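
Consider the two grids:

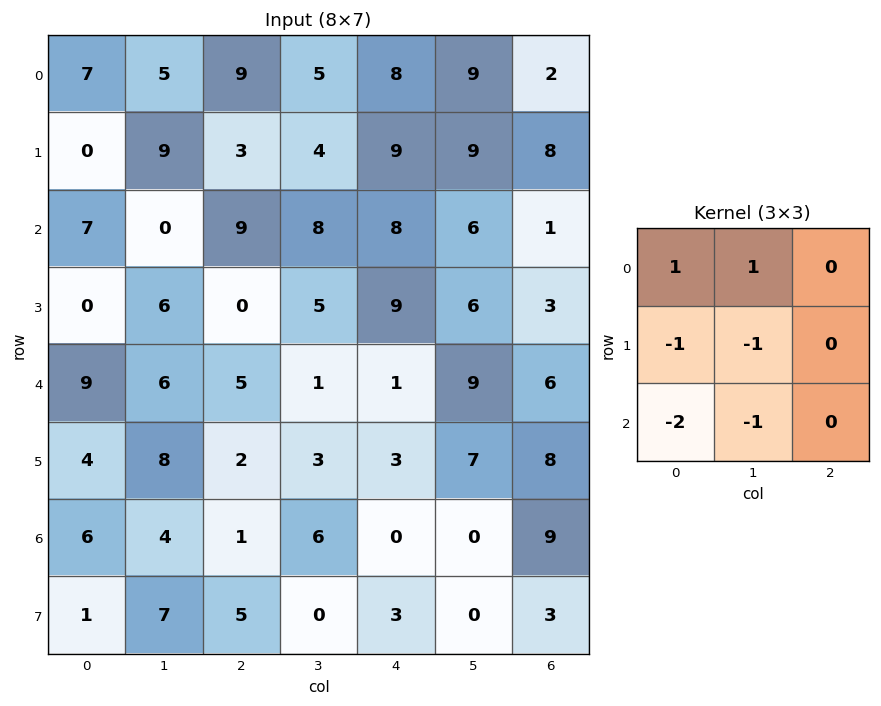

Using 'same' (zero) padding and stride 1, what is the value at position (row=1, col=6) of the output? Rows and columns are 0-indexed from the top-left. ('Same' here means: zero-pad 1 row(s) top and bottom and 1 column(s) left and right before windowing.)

-19

The receptive field on the zero-padded input at this output position is [9 2 0 / 9 8 0 / 6 1 0]. Elementwise product with the kernel and sum: 9·1 + 2·1 + 9·-1 + 8·-1 + 6·-2 + 1·-1.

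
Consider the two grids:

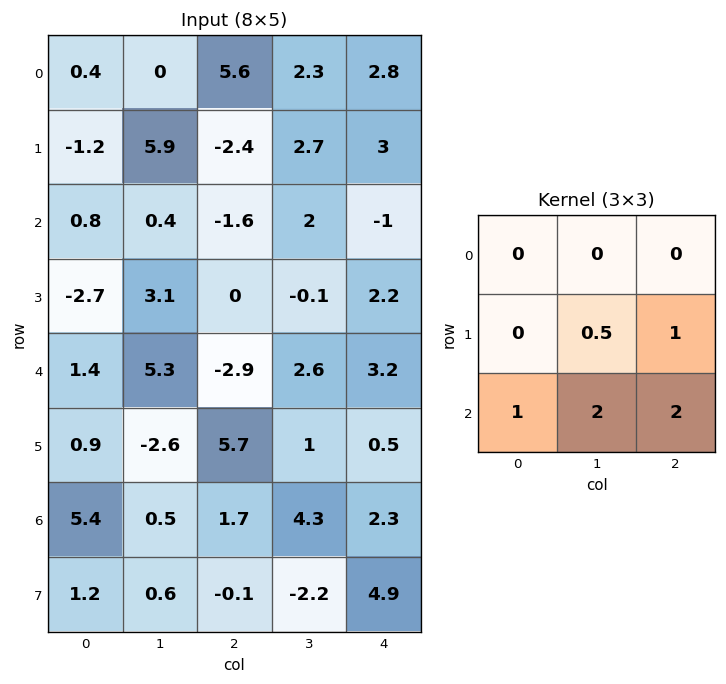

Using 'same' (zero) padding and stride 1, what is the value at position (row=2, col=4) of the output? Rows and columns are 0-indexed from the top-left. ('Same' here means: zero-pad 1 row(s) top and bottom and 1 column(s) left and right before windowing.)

The receptive field on the zero-padded input at this output position is [2.7 3 0 / 2 -1 0 / -0.1 2.2 0]. Elementwise product with the kernel and sum: -1·0.5 + 0·1 + -0.1·1 + 2.2·2 + 0·2.

3.8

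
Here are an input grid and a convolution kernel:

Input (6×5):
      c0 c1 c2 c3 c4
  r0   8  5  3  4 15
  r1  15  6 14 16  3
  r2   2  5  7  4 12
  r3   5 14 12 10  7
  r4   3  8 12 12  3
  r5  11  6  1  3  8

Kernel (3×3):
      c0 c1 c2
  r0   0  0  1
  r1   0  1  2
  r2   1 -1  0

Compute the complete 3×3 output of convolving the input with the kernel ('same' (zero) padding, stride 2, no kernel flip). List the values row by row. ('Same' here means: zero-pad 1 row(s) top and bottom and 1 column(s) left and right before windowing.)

Output[0,0]: The receptive field on the zero-padded input at this output position is [0 0 0 / 0 8 5 / 0 15 6]. Elementwise product with the kernel and sum: 0·1 + 8·1 + 5·2 + 0·1 + 15·-1.

3 3 28
13 33 15
22 51 -2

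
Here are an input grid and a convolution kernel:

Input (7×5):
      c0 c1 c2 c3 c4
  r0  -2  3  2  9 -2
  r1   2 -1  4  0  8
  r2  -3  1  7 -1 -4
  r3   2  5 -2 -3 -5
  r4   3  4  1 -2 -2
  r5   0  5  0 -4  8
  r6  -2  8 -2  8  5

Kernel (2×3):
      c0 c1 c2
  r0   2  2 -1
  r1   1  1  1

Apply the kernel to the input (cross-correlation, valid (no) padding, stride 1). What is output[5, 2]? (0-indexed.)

The receptive field on the input at this output position is [0 -4 8 / -2 8 5]. Elementwise product with the kernel and sum: 0·2 + -4·2 + 8·-1 + -2·1 + 8·1 + 5·1.

-5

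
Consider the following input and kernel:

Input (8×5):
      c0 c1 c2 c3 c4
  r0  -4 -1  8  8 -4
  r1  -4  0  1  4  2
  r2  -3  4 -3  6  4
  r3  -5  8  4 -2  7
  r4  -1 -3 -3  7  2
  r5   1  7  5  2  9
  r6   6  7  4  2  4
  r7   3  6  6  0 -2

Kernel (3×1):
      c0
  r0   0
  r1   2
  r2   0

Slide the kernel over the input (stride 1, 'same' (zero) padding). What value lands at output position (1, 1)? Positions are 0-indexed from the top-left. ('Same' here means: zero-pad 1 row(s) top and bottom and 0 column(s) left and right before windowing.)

The receptive field on the zero-padded input at this output position is [-1 / 0 / 4]. Elementwise product with the kernel and sum: 0·2.

0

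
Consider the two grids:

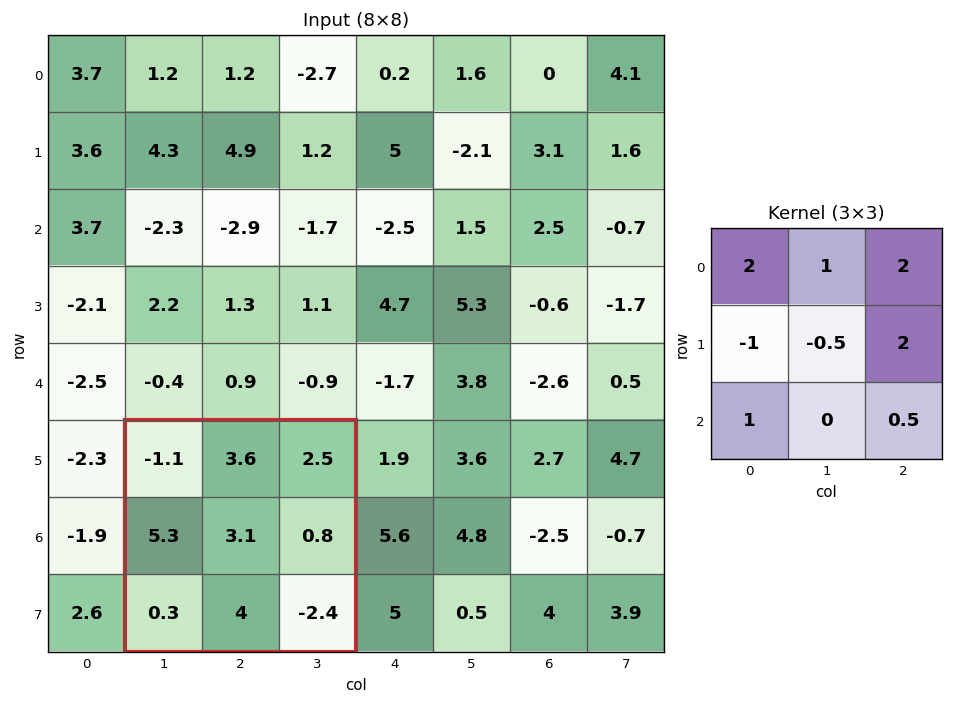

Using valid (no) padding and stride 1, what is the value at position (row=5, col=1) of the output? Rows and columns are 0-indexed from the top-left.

0.25

The receptive field on the input at this output position is [-1.1 3.6 2.5 / 5.3 3.1 0.8 / 0.3 4 -2.4]. Elementwise product with the kernel and sum: -1.1·2 + 3.6·1 + 2.5·2 + 5.3·-1 + 3.1·-0.5 + 0.8·2 + 0.3·1 + -2.4·0.5.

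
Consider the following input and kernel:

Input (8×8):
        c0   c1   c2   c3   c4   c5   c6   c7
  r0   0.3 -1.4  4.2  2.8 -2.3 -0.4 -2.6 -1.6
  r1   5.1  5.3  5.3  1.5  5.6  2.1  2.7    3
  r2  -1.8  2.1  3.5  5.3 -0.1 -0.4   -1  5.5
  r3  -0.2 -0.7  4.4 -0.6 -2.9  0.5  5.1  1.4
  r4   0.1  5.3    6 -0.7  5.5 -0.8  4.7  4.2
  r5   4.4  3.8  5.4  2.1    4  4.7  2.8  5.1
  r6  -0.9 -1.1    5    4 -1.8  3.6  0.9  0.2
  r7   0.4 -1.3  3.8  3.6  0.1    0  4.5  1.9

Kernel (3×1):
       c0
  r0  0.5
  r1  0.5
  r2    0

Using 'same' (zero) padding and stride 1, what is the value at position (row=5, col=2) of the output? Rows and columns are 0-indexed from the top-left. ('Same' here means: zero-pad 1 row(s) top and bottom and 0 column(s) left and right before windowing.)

5.7

The receptive field on the zero-padded input at this output position is [6 / 5.4 / 5]. Elementwise product with the kernel and sum: 6·0.5 + 5.4·0.5.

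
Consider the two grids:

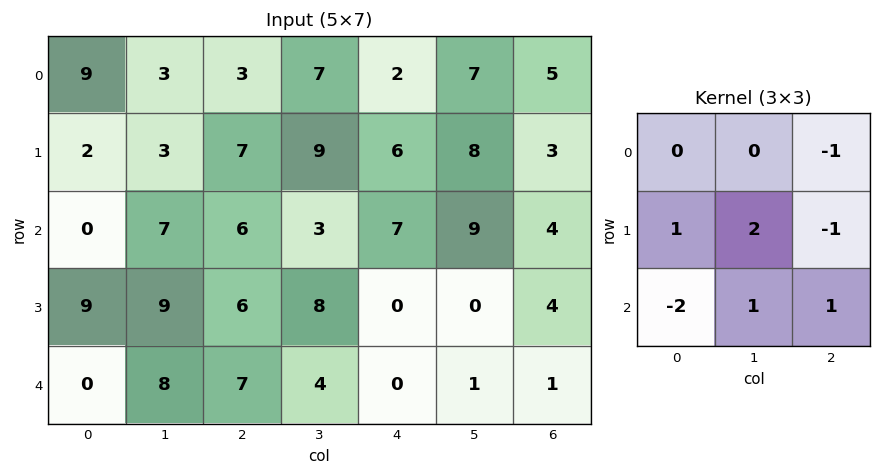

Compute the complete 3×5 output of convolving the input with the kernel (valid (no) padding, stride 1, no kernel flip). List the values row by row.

11 -4 15 16 13
-2 3 -5 -16 22
30 5 5 -8 -6

Output[0,0]: The receptive field on the input at this output position is [9 3 3 / 2 3 7 / 0 7 6]. Elementwise product with the kernel and sum: 3·-1 + 2·1 + 3·2 + 7·-1 + 0·-2 + 7·1 + 6·1.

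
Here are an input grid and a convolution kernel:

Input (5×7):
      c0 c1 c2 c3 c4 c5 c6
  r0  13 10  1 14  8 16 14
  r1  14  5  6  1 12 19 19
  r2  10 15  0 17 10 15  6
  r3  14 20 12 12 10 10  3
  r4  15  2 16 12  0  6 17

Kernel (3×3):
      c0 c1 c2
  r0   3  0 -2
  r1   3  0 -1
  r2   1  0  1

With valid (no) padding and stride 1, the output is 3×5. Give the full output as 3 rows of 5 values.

83 48 3 26 29
86 73 6 23 35
91 73 22 65 62

Output[0,0]: The receptive field on the input at this output position is [13 10 1 / 14 5 6 / 10 15 0]. Elementwise product with the kernel and sum: 13·3 + 1·-2 + 14·3 + 6·-1 + 10·1 + 0·1.
Output[0,1]: The receptive field on the input at this output position is [10 1 14 / 5 6 1 / 15 0 17]. Elementwise product with the kernel and sum: 10·3 + 14·-2 + 5·3 + 1·-1 + 15·1 + 17·1.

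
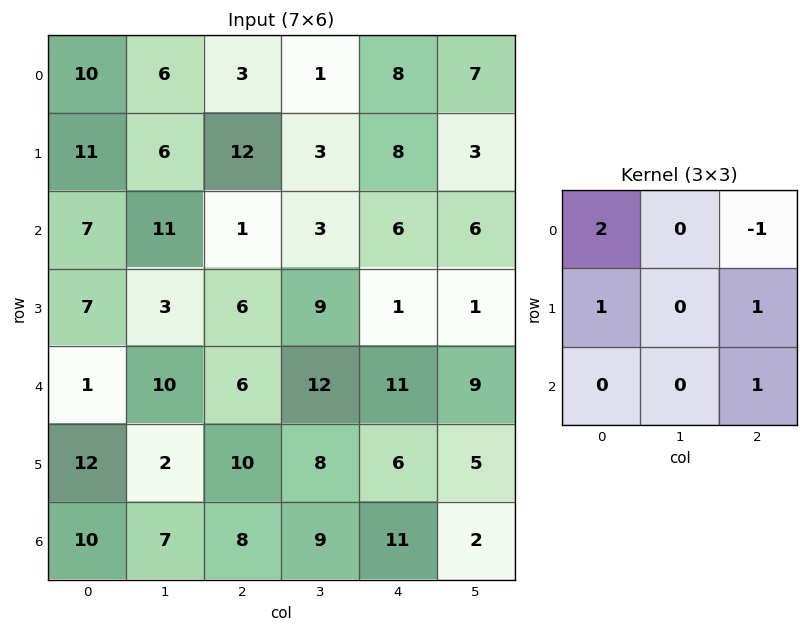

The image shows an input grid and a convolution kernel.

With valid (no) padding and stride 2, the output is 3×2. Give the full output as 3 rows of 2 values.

41 24
32 14
26 28

Output[0,0]: The receptive field on the input at this output position is [10 6 3 / 11 6 12 / 7 11 1]. Elementwise product with the kernel and sum: 10·2 + 3·-1 + 11·1 + 12·1 + 1·1.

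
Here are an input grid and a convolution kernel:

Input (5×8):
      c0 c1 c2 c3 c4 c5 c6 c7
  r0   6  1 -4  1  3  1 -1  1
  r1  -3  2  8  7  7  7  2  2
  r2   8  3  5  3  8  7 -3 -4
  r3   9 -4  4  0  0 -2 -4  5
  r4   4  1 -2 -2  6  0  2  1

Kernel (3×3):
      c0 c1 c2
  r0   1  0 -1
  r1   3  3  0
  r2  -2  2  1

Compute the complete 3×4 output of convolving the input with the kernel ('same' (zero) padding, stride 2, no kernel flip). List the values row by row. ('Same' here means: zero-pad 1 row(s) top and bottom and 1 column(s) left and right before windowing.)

Output[0,0]: The receptive field on the zero-padded input at this output position is [0 0 0 / 0 6 1 / 0 -3 2]. Elementwise product with the kernel and sum: 0·1 + 0·-1 + 0·3 + 6·3 + 0·-2 + -3·2 + 2·1.
Output[0,1]: The receptive field on the zero-padded input at this output position is [0 0 0 / 1 -4 1 / 2 8 7]. Elementwise product with the kernel and sum: 0·1 + 0·-1 + 1·3 + -4·3 + 2·-2 + 8·2 + 7·1.

14 10 19 -8
36 35 31 18
16 -7 14 -1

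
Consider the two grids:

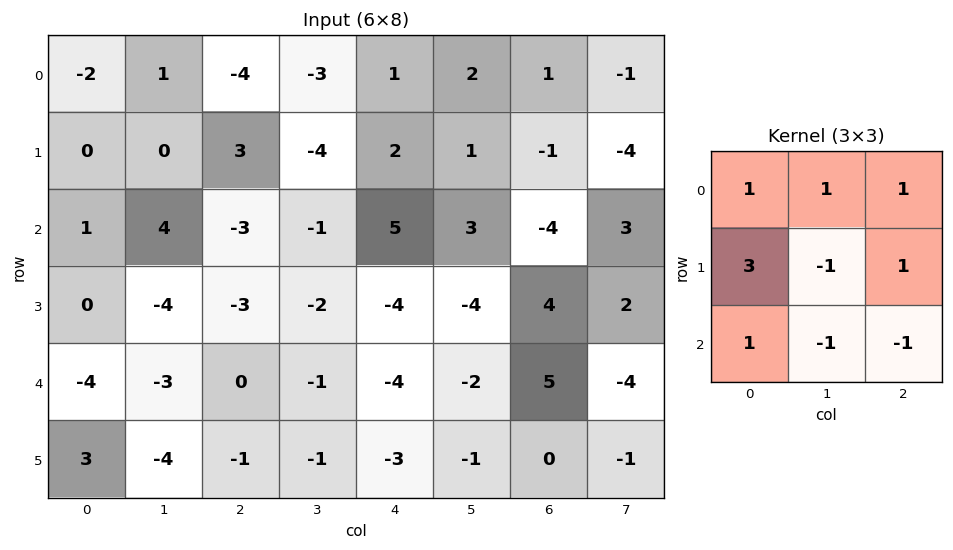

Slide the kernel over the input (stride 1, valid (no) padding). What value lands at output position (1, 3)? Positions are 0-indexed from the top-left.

The receptive field on the input at this output position is [-4 2 1 / -1 5 3 / -2 -4 -4]. Elementwise product with the kernel and sum: -4·1 + 2·1 + 1·1 + -1·3 + 5·-1 + 3·1 + -2·1 + -4·-1 + -4·-1.

0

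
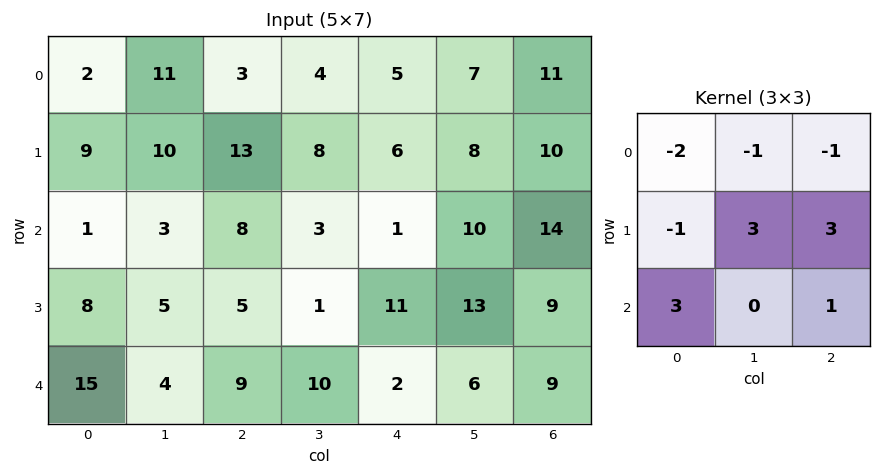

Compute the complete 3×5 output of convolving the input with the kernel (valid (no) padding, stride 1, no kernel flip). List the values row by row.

Output[0,0]: The receptive field on the input at this output position is [2 11 3 / 9 10 13 / 1 3 8]. Elementwise product with the kernel and sum: 2·-2 + 11·-1 + 3·-1 + 9·-1 + 10·3 + 13·3 + 1·3 + 8·1.

53 36 39 33 37
20 5 -10 16 83
63 18 40 90 44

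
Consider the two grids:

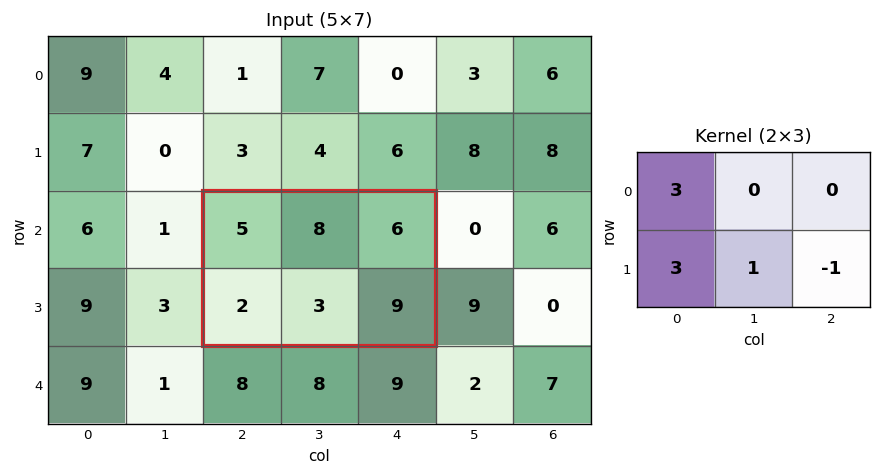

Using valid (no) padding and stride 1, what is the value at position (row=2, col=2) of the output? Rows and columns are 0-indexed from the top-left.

The receptive field on the input at this output position is [5 8 6 / 2 3 9]. Elementwise product with the kernel and sum: 5·3 + 2·3 + 3·1 + 9·-1.

15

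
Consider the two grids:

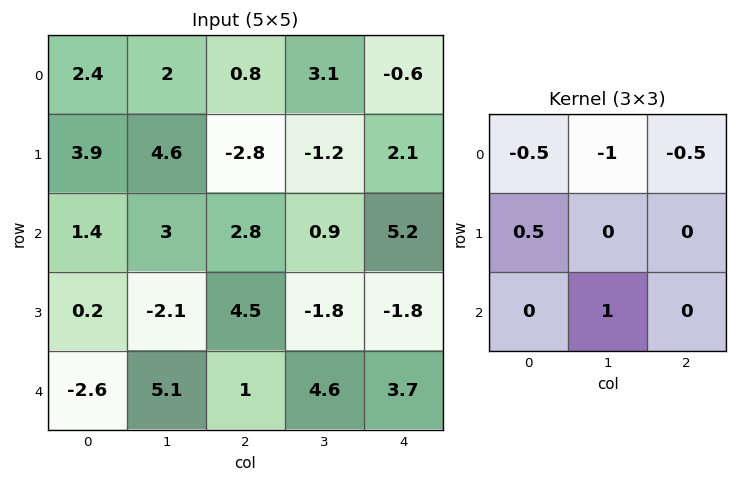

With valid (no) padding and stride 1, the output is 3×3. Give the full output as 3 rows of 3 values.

Output[0,0]: The receptive field on the input at this output position is [2.4 2 0.8 / 3.9 4.6 -2.8 / 1.4 3 2.8]. Elementwise product with the kernel and sum: 2.4·-0.5 + 2·-1 + 0.8·-0.5 + 3.9·0.5 + 3·1.
Output[0,1]: The receptive field on the input at this output position is [2 0.8 3.1 / 4.6 -2.8 -1.2 / 3 2.8 0.9]. Elementwise product with the kernel and sum: 2·-0.5 + 0.8·-1 + 3.1·-0.5 + 4.6·0.5 + 2.8·1.

1.35 1.75 -3.7
-6.55 7.1 1.15
0.1 -4.8 1.95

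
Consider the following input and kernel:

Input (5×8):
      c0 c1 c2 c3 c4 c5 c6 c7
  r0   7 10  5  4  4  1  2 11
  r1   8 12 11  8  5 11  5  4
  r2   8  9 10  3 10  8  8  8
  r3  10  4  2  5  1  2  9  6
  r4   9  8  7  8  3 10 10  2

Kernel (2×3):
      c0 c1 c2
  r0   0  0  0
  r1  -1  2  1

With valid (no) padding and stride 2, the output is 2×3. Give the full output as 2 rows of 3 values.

27 10 22
0 9 12

Output[0,0]: The receptive field on the input at this output position is [7 10 5 / 8 12 11]. Elementwise product with the kernel and sum: 8·-1 + 12·2 + 11·1.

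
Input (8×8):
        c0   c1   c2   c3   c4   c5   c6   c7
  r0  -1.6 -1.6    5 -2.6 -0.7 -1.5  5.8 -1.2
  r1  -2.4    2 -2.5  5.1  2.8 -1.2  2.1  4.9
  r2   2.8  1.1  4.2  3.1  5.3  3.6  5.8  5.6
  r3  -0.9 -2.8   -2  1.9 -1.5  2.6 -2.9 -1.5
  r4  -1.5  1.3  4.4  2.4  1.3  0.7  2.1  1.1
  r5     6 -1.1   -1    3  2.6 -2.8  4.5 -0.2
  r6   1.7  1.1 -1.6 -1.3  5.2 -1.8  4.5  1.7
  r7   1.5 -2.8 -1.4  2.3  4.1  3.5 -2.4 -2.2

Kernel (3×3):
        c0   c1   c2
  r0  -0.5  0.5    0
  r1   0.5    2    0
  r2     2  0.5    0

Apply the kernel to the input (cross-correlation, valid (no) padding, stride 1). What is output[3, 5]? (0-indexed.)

The receptive field on the input at this output position is [2.6 -2.9 -1.5 / 0.7 2.1 1.1 / -2.8 4.5 -0.2]. Elementwise product with the kernel and sum: 2.6·-0.5 + -2.9·0.5 + 0.7·0.5 + 2.1·2 + -2.8·2 + 4.5·0.5.

-1.55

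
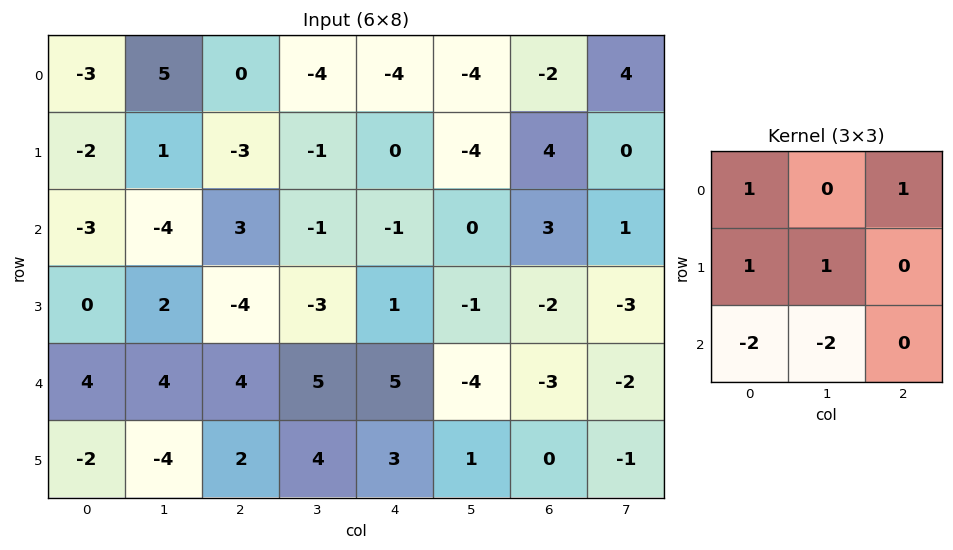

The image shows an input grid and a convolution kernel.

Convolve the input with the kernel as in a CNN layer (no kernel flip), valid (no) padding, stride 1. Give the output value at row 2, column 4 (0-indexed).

The receptive field on the input at this output position is [-1 0 3 / 1 -1 -2 / 5 -4 -3]. Elementwise product with the kernel and sum: -1·1 + 3·1 + 1·1 + -1·1 + 5·-2 + -4·-2.

0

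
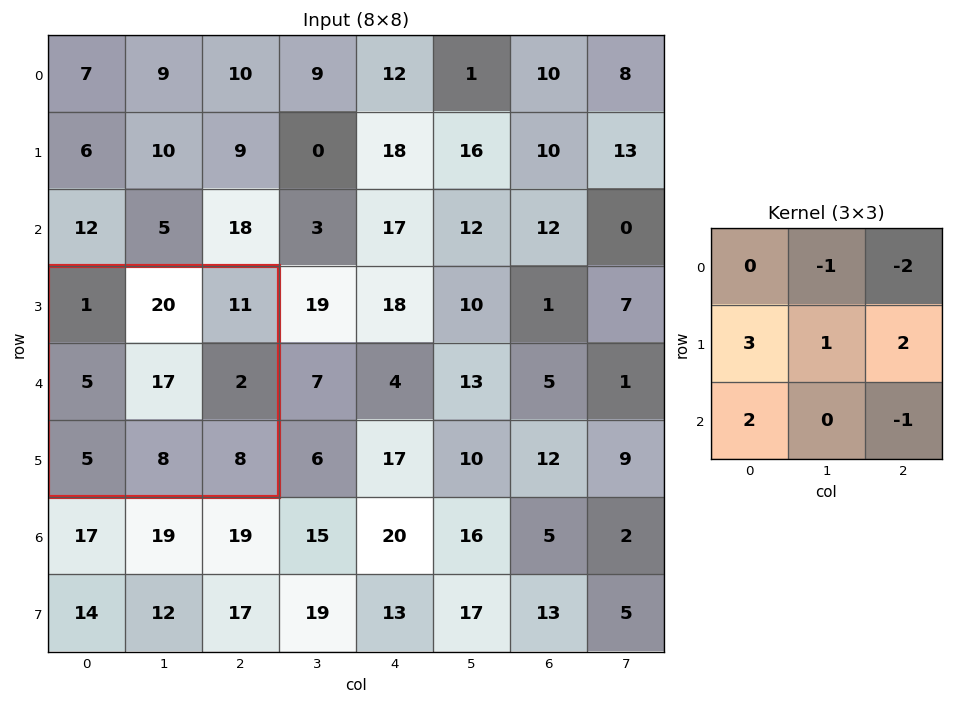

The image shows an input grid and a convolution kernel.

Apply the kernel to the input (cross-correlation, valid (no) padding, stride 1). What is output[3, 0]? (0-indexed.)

The receptive field on the input at this output position is [1 20 11 / 5 17 2 / 5 8 8]. Elementwise product with the kernel and sum: 20·-1 + 11·-2 + 5·3 + 17·1 + 2·2 + 5·2 + 8·-1.

-4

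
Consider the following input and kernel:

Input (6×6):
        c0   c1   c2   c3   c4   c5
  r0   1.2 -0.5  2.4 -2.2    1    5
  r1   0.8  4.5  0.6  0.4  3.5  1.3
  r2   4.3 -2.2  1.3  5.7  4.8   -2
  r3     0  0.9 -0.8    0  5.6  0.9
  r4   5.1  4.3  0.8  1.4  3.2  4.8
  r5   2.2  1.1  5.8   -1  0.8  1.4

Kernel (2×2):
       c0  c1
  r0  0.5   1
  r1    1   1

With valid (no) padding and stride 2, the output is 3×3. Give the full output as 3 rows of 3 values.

5.4 -0 10.3
0.85 5.55 6.9
10.15 6.6 8.6

Output[0,0]: The receptive field on the input at this output position is [1.2 -0.5 / 0.8 4.5]. Elementwise product with the kernel and sum: 1.2·0.5 + -0.5·1 + 0.8·1 + 4.5·1.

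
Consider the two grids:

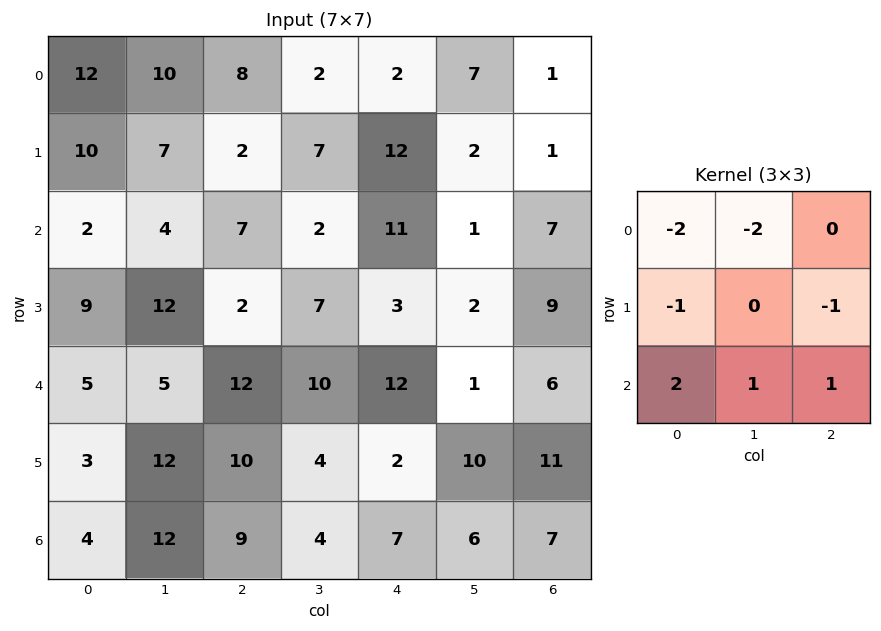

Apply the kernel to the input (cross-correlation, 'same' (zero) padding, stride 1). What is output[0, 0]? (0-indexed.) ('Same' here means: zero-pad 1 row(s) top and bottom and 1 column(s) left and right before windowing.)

The receptive field on the zero-padded input at this output position is [0 0 0 / 0 12 10 / 0 10 7]. Elementwise product with the kernel and sum: 0·-2 + 0·-2 + 0·-1 + 10·-1 + 0·2 + 10·1 + 7·1.

7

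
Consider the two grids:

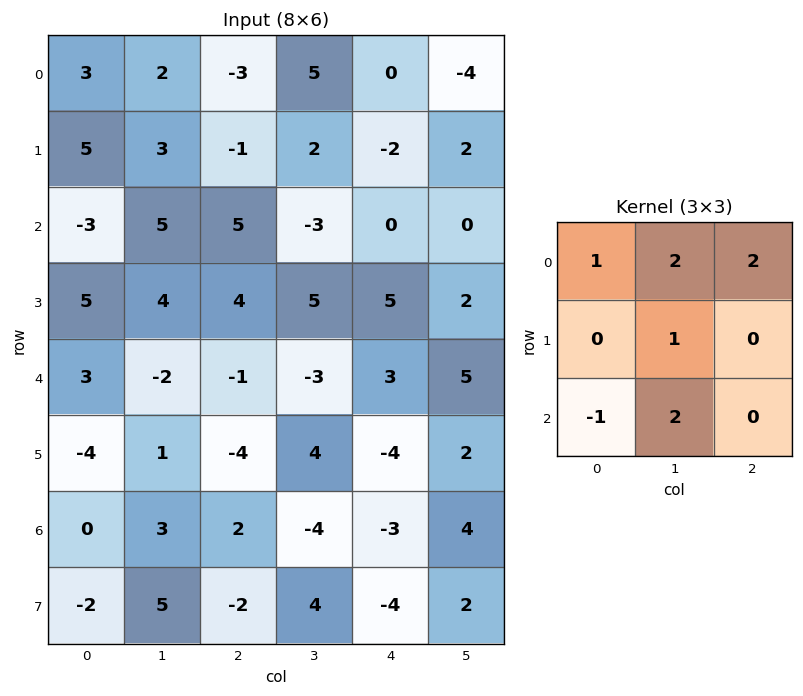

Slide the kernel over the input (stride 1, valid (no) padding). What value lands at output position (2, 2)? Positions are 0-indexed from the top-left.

-1

The receptive field on the input at this output position is [5 -3 0 / 4 5 5 / -1 -3 3]. Elementwise product with the kernel and sum: 5·1 + -3·2 + 0·2 + 5·1 + -1·-1 + -3·2.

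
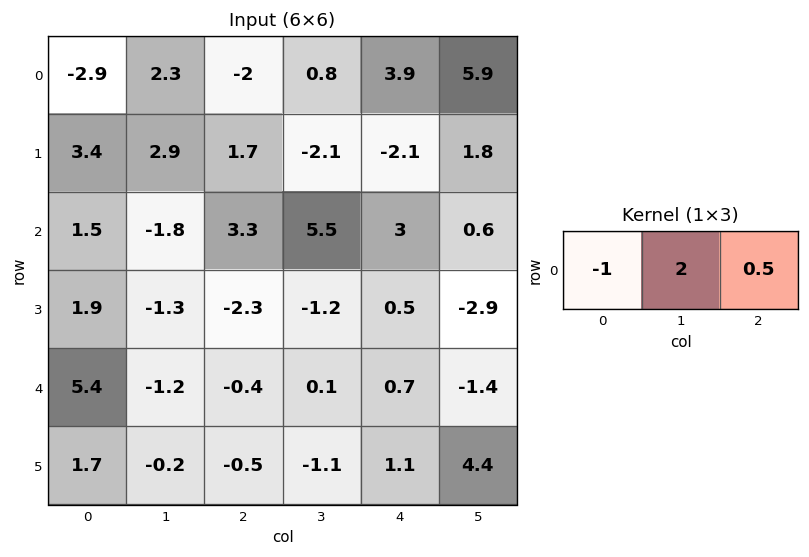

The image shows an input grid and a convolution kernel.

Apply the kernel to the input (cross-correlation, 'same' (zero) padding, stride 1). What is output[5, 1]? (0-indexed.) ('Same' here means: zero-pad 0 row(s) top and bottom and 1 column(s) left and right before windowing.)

The receptive field on the zero-padded input at this output position is [1.7 -0.2 -0.5]. Elementwise product with the kernel and sum: 1.7·-1 + -0.2·2 + -0.5·0.5.

-2.35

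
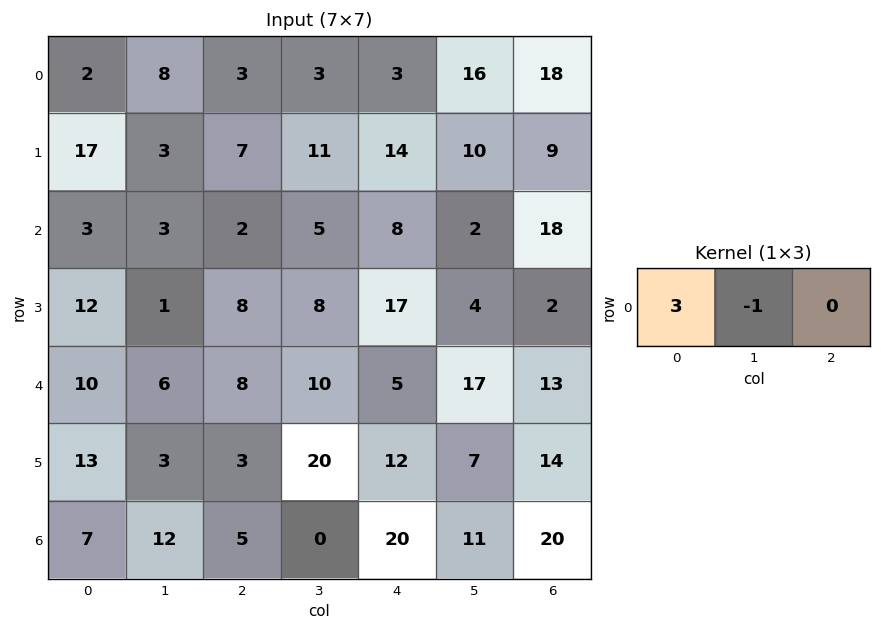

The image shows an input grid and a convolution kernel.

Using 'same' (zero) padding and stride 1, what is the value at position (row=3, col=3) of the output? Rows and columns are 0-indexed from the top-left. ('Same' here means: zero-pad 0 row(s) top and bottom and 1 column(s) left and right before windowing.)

16

The receptive field on the zero-padded input at this output position is [8 8 17]. Elementwise product with the kernel and sum: 8·3 + 8·-1.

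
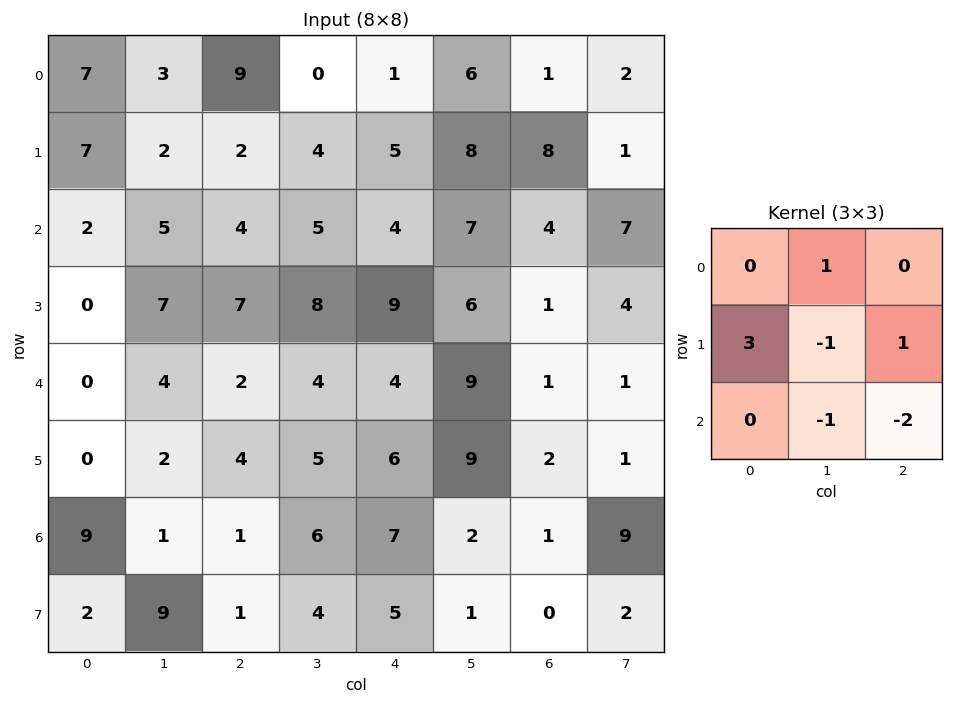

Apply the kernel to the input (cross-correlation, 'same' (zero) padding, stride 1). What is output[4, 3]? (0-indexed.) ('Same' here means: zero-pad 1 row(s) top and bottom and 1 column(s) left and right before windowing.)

The receptive field on the zero-padded input at this output position is [7 8 9 / 2 4 4 / 4 5 6]. Elementwise product with the kernel and sum: 8·1 + 2·3 + 4·-1 + 4·1 + 5·-1 + 6·-2.

-3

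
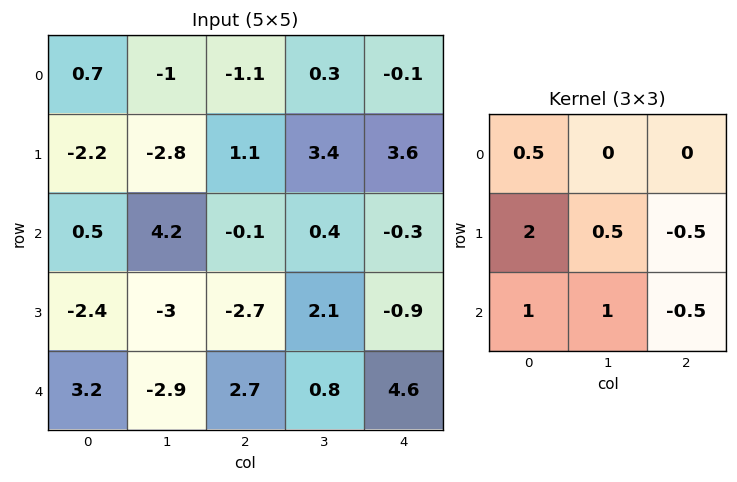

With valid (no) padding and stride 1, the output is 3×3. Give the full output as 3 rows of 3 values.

-1.25 -3.35 2
-2 -0 0.55
-5.75 -6.9 -2.75

Output[0,0]: The receptive field on the input at this output position is [0.7 -1 -1.1 / -2.2 -2.8 1.1 / 0.5 4.2 -0.1]. Elementwise product with the kernel and sum: 0.7·0.5 + -2.2·2 + -2.8·0.5 + 1.1·-0.5 + 0.5·1 + 4.2·1 + -0.1·-0.5.
Output[0,1]: The receptive field on the input at this output position is [-1 -1.1 0.3 / -2.8 1.1 3.4 / 4.2 -0.1 0.4]. Elementwise product with the kernel and sum: -1·0.5 + -2.8·2 + 1.1·0.5 + 3.4·-0.5 + 4.2·1 + -0.1·1 + 0.4·-0.5.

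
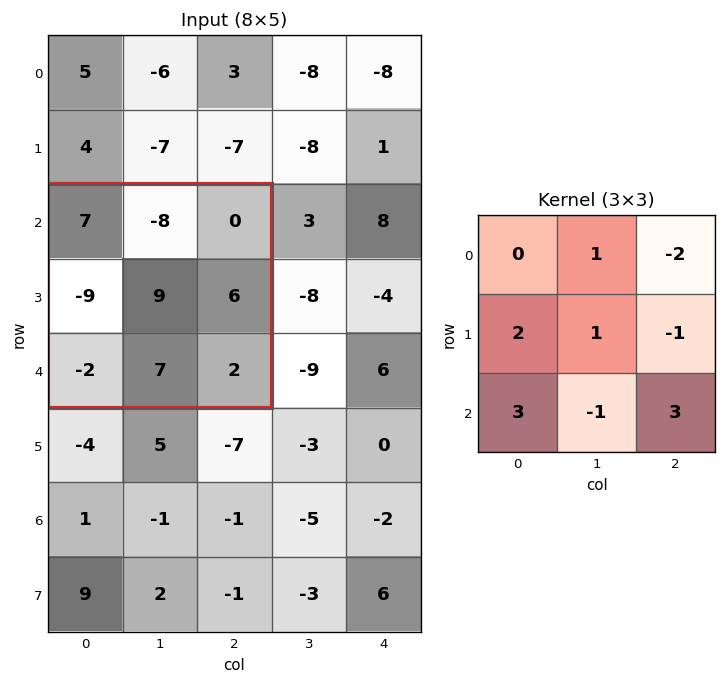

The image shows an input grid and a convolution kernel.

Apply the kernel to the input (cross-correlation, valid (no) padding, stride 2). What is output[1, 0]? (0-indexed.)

-30

The receptive field on the input at this output position is [7 -8 0 / -9 9 6 / -2 7 2]. Elementwise product with the kernel and sum: -8·1 + 0·-2 + -9·2 + 9·1 + 6·-1 + -2·3 + 7·-1 + 2·3.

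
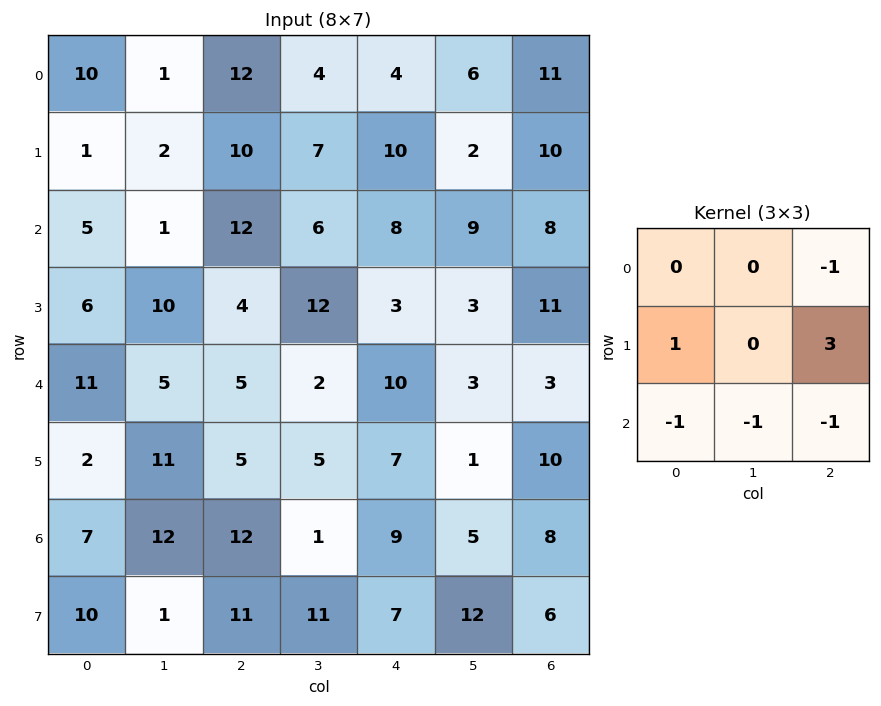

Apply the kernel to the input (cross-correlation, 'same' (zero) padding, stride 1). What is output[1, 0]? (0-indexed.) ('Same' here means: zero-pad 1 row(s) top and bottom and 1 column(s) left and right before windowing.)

-1

The receptive field on the zero-padded input at this output position is [0 10 1 / 0 1 2 / 0 5 1]. Elementwise product with the kernel and sum: 1·-1 + 0·1 + 2·3 + 0·-1 + 5·-1 + 1·-1.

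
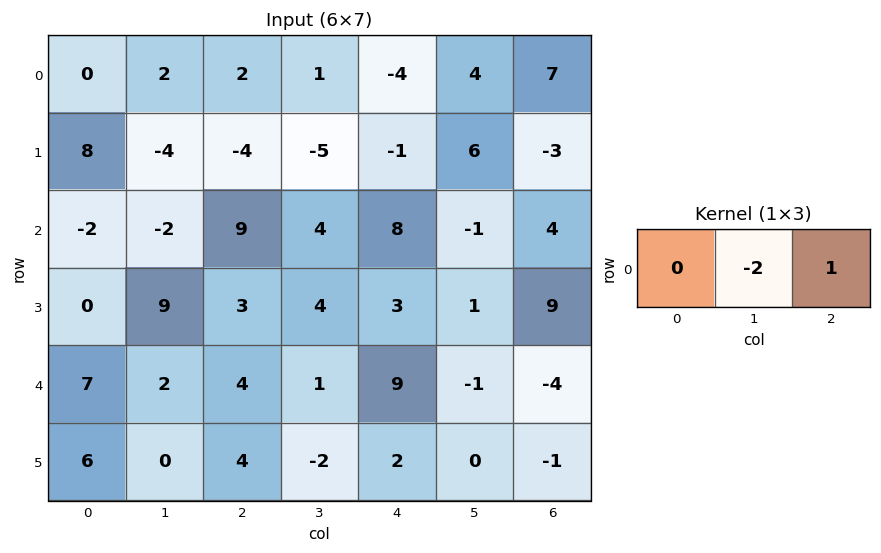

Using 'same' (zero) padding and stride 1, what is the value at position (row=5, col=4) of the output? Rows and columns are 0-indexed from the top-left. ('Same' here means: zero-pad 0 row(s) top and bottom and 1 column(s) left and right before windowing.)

-4

The receptive field on the zero-padded input at this output position is [-2 2 0]. Elementwise product with the kernel and sum: 2·-2 + 0·1.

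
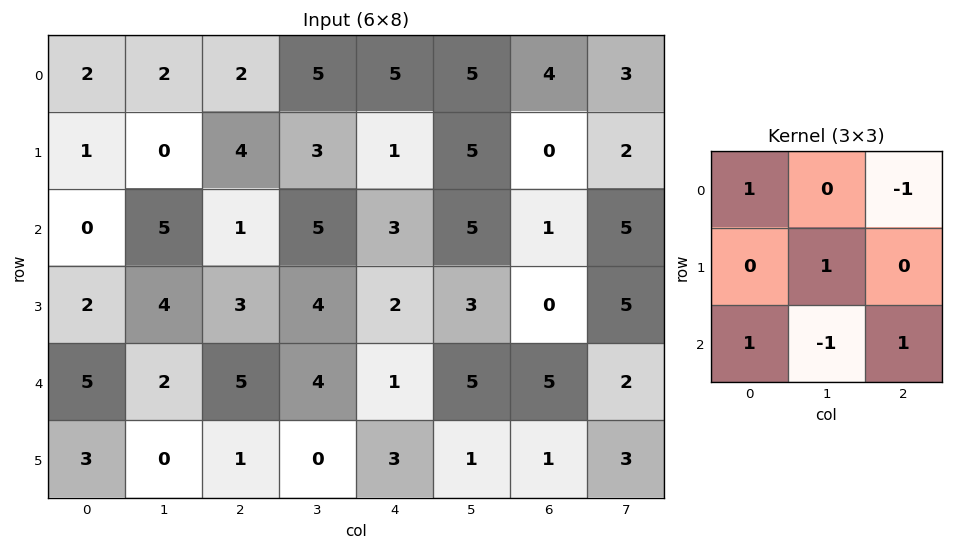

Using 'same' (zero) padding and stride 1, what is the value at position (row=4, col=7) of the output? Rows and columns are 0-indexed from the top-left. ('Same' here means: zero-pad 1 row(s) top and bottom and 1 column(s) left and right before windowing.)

0

The receptive field on the zero-padded input at this output position is [0 5 0 / 5 2 0 / 1 3 0]. Elementwise product with the kernel and sum: 0·1 + 0·-1 + 2·1 + 1·1 + 3·-1 + 0·1.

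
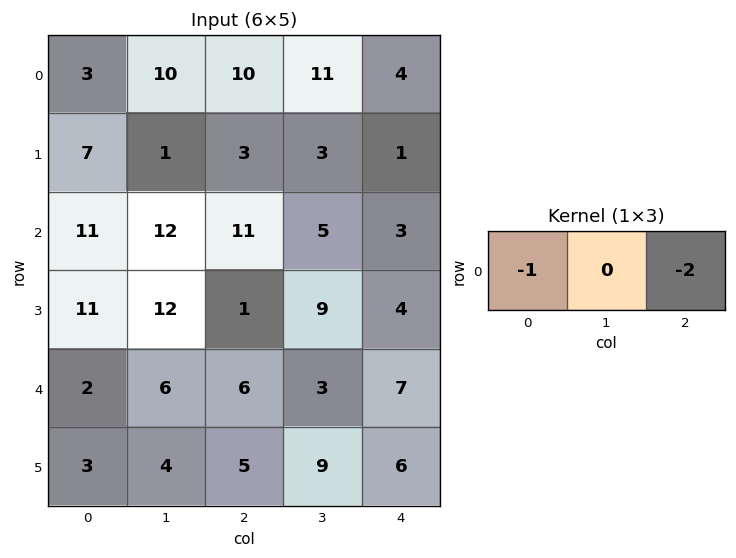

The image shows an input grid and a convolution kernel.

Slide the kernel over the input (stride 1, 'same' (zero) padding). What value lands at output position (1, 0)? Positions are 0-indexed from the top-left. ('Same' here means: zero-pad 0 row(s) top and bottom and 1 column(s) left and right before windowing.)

The receptive field on the zero-padded input at this output position is [0 7 1]. Elementwise product with the kernel and sum: 0·-1 + 1·-2.

-2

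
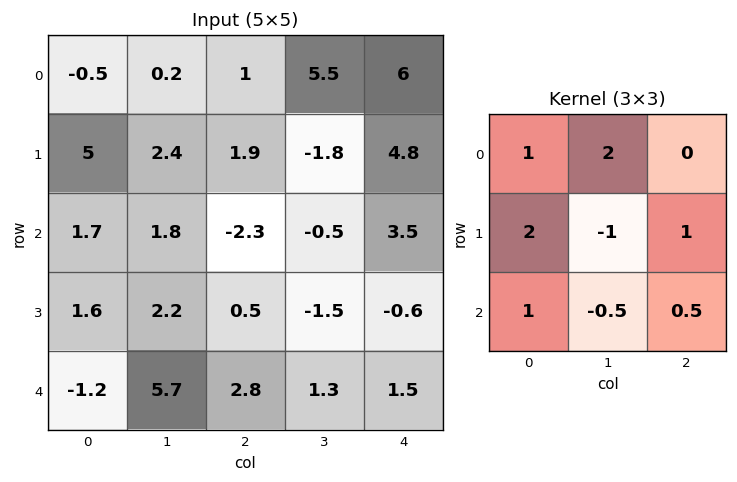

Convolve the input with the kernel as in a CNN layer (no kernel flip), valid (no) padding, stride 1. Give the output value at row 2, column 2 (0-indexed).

The receptive field on the input at this output position is [-2.3 -0.5 3.5 / 0.5 -1.5 -0.6 / 2.8 1.3 1.5]. Elementwise product with the kernel and sum: -2.3·1 + -0.5·2 + 0.5·2 + -1.5·-1 + -0.6·1 + 2.8·1 + 1.3·-0.5 + 1.5·0.5.

1.5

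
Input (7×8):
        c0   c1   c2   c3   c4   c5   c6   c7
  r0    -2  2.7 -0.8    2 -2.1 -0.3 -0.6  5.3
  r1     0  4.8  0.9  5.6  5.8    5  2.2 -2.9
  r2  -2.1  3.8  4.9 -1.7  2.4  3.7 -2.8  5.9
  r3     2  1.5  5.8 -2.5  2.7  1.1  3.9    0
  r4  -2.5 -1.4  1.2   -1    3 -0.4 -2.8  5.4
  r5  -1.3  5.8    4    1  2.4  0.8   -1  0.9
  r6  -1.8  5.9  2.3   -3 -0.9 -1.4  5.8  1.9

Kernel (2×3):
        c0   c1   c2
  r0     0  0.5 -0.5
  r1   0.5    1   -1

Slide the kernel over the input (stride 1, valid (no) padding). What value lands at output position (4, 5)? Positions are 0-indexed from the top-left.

The receptive field on the input at this output position is [-0.4 -2.8 5.4 / 0.8 -1 0.9]. Elementwise product with the kernel and sum: -2.8·0.5 + 5.4·-0.5 + 0.8·0.5 + -1·1 + 0.9·-1.

-5.6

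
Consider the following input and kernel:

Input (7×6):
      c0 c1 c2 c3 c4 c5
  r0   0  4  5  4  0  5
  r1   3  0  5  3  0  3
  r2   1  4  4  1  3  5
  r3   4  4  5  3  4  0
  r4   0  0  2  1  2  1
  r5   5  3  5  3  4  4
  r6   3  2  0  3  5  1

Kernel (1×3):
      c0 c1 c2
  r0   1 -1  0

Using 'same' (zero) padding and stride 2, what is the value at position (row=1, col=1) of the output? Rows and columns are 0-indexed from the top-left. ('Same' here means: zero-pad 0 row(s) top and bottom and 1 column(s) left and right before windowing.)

0

The receptive field on the zero-padded input at this output position is [4 4 1]. Elementwise product with the kernel and sum: 4·1 + 4·-1.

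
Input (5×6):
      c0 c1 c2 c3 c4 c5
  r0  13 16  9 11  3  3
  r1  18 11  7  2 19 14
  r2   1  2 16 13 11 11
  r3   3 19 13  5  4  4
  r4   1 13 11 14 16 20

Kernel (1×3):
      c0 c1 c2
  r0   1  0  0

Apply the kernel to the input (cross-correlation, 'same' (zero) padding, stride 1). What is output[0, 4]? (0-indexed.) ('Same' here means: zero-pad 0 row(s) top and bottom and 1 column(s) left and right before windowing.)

The receptive field on the zero-padded input at this output position is [11 3 3]. Elementwise product with the kernel and sum: 11·1.

11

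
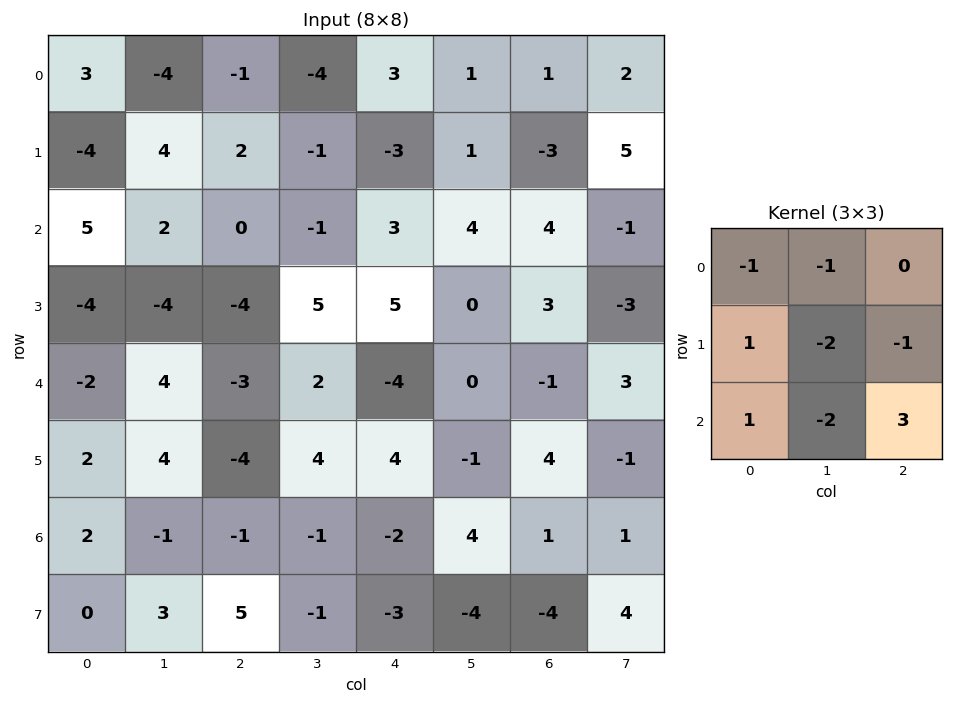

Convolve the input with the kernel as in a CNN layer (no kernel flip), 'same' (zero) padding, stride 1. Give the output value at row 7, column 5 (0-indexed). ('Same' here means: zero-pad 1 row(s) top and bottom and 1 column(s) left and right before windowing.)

7

The receptive field on the zero-padded input at this output position is [-2 4 1 / -3 -4 -4 / 0 0 0]. Elementwise product with the kernel and sum: -2·-1 + 4·-1 + -3·1 + -4·-2 + -4·-1 + 0·1 + 0·-2 + 0·3.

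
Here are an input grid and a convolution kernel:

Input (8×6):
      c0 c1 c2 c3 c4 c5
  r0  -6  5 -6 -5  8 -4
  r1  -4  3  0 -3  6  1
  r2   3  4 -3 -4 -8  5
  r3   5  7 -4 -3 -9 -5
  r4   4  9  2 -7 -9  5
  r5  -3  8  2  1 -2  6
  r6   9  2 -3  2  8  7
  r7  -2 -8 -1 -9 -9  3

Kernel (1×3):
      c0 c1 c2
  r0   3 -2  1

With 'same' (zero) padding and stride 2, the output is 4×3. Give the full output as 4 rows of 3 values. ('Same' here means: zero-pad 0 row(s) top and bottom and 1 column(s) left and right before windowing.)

17 22 -35
-2 14 9
1 16 2
-16 14 -3

Output[0,0]: The receptive field on the zero-padded input at this output position is [0 -6 5]. Elementwise product with the kernel and sum: 0·3 + -6·-2 + 5·1.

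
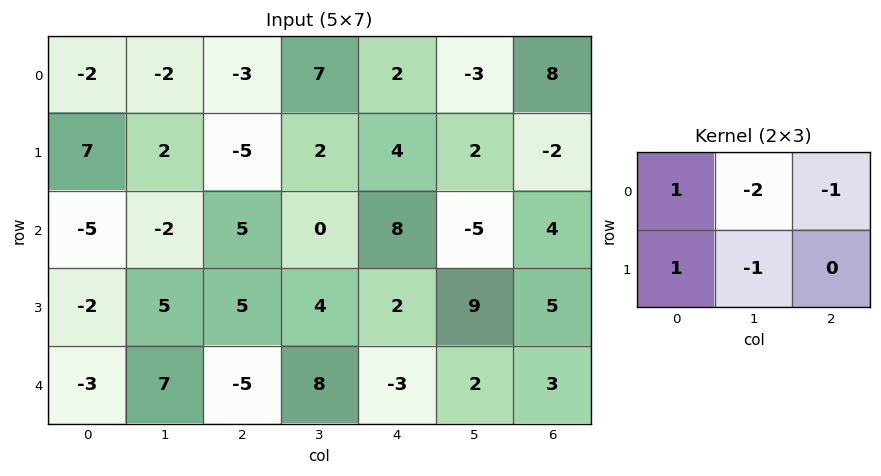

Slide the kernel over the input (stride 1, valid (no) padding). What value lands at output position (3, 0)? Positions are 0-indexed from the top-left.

-27

The receptive field on the input at this output position is [-2 5 5 / -3 7 -5]. Elementwise product with the kernel and sum: -2·1 + 5·-2 + 5·-1 + -3·1 + 7·-1.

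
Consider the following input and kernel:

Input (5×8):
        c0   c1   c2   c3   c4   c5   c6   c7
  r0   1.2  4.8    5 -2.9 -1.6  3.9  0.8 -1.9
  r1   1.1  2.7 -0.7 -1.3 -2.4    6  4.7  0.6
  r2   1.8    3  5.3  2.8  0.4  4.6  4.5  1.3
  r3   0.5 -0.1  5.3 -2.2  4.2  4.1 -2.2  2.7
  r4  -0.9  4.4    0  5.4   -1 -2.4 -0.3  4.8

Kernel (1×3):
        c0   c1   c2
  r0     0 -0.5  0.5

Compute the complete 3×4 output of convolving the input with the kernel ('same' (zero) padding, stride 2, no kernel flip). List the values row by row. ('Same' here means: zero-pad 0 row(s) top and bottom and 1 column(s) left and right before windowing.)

Output[0,0]: The receptive field on the zero-padded input at this output position is [0 1.2 4.8]. Elementwise product with the kernel and sum: 1.2·-0.5 + 4.8·0.5.
Output[0,1]: The receptive field on the zero-padded input at this output position is [4.8 5 -2.9]. Elementwise product with the kernel and sum: 5·-0.5 + -2.9·0.5.

1.8 -3.95 2.75 -1.35
0.6 -1.25 2.1 -1.6
2.65 2.7 -0.7 2.55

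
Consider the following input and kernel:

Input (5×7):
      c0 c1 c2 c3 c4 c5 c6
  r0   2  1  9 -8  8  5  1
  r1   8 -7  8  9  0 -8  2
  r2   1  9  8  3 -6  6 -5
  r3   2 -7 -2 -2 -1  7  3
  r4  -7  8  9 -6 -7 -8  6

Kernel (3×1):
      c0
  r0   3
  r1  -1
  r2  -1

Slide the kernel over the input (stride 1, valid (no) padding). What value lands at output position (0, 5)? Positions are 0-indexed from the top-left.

17

The receptive field on the input at this output position is [5 / -8 / 6]. Elementwise product with the kernel and sum: 5·3 + -8·-1 + 6·-1.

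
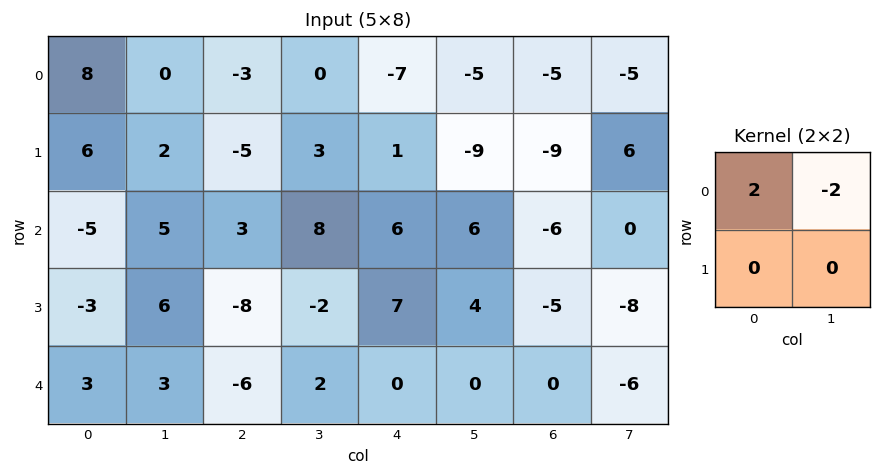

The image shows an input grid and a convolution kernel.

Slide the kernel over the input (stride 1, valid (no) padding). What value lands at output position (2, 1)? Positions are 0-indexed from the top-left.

4

The receptive field on the input at this output position is [5 3 / 6 -8]. Elementwise product with the kernel and sum: 5·2 + 3·-2.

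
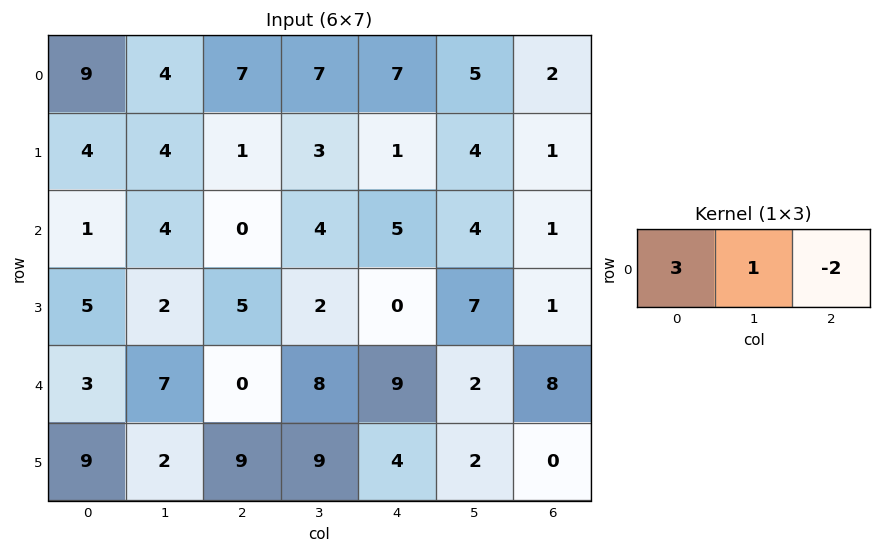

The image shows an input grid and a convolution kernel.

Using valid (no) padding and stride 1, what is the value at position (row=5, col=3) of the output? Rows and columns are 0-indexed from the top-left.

27

The receptive field on the input at this output position is [9 4 2]. Elementwise product with the kernel and sum: 9·3 + 4·1 + 2·-2.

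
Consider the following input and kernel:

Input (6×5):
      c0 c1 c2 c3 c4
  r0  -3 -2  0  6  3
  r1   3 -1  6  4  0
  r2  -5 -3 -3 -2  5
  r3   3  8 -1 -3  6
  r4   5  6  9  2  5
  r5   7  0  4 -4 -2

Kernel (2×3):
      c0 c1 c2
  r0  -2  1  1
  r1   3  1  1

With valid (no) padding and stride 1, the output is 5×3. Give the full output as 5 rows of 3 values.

Output[0,0]: The receptive field on the input at this output position is [-3 -2 0 / 3 -1 6]. Elementwise product with the kernel and sum: -3·-2 + -2·1 + 0·1 + 3·3 + -1·1 + 6·1.
Output[0,1]: The receptive field on the input at this output position is [-2 0 6 / -1 6 4]. Elementwise product with the kernel and sum: -2·-2 + 0·1 + 6·1 + -1·3 + 6·1 + 4·1.

18 17 31
-22 -2 -14
20 21 9
31 9 39
30 -1 -5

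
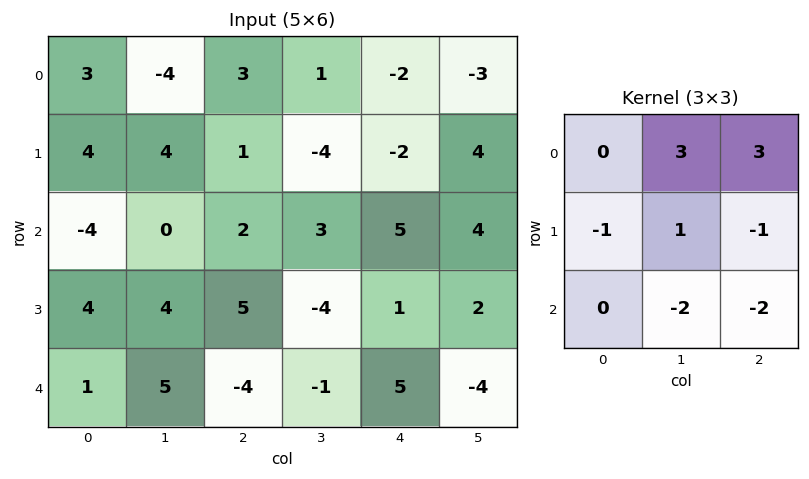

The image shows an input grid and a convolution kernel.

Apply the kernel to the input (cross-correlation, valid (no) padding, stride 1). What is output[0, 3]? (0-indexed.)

-35

The receptive field on the input at this output position is [1 -2 -3 / -4 -2 4 / 3 5 4]. Elementwise product with the kernel and sum: -2·3 + -3·3 + -4·-1 + -2·1 + 4·-1 + 5·-2 + 4·-2.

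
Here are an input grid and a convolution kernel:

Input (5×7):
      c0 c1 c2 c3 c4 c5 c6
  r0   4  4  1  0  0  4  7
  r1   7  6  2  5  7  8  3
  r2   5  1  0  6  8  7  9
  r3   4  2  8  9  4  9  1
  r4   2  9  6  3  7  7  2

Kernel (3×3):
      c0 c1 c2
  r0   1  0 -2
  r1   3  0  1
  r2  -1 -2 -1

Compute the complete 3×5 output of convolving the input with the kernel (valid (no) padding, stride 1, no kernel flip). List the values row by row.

Output[0,0]: The receptive field on the input at this output position is [4 4 1 / 7 6 2 / 5 1 0]. Elementwise product with the kernel and sum: 4·1 + 1·-2 + 7·3 + 2·1 + 5·-1 + 1·-2 + 0·-1.

18 20 -6 -14 -21
2 -22 -34 -12 11
-1 -20 -7 4 -20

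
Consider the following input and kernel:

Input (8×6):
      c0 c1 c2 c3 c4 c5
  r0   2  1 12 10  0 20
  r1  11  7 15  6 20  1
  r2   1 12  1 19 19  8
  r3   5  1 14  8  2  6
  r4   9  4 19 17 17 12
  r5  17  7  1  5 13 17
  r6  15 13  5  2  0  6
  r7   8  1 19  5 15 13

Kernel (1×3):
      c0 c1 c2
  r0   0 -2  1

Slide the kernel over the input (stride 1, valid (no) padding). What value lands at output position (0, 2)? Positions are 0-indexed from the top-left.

The receptive field on the input at this output position is [12 10 0]. Elementwise product with the kernel and sum: 10·-2 + 0·1.

-20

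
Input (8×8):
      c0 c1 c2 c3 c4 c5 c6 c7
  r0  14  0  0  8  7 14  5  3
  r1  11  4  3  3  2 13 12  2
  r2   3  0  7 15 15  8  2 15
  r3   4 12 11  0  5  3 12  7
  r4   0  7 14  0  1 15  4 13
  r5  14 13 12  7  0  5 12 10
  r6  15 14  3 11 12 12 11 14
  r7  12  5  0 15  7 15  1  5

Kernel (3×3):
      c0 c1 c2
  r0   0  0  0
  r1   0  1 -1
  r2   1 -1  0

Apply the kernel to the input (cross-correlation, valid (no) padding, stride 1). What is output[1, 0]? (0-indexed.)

-15

The receptive field on the input at this output position is [11 4 3 / 3 0 7 / 4 12 11]. Elementwise product with the kernel and sum: 0·1 + 7·-1 + 4·1 + 12·-1.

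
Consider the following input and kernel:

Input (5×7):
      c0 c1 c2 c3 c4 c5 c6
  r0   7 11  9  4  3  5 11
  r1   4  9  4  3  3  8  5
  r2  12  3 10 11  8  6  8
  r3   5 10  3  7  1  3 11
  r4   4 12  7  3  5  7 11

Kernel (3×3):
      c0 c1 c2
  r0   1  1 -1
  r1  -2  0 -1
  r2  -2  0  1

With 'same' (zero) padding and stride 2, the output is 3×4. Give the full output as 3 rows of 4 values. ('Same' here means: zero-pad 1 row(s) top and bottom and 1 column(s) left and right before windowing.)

-2 -41 -11 -26
2 -20 -41 -5
-17 -21 -8 0

Output[0,0]: The receptive field on the zero-padded input at this output position is [0 0 0 / 0 7 11 / 0 4 9]. Elementwise product with the kernel and sum: 0·1 + 0·1 + 0·-1 + 0·-2 + 11·-1 + 0·-2 + 9·1.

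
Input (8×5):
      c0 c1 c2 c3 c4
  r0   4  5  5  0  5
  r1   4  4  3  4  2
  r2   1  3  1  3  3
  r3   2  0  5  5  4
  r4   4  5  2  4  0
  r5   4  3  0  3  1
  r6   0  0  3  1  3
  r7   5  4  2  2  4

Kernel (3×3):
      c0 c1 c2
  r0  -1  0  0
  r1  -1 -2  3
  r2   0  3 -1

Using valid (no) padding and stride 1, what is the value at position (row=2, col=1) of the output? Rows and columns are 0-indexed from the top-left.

The receptive field on the input at this output position is [3 1 3 / 0 5 5 / 5 2 4]. Elementwise product with the kernel and sum: 3·-1 + 0·-1 + 5·-2 + 5·3 + 2·3 + 4·-1.

4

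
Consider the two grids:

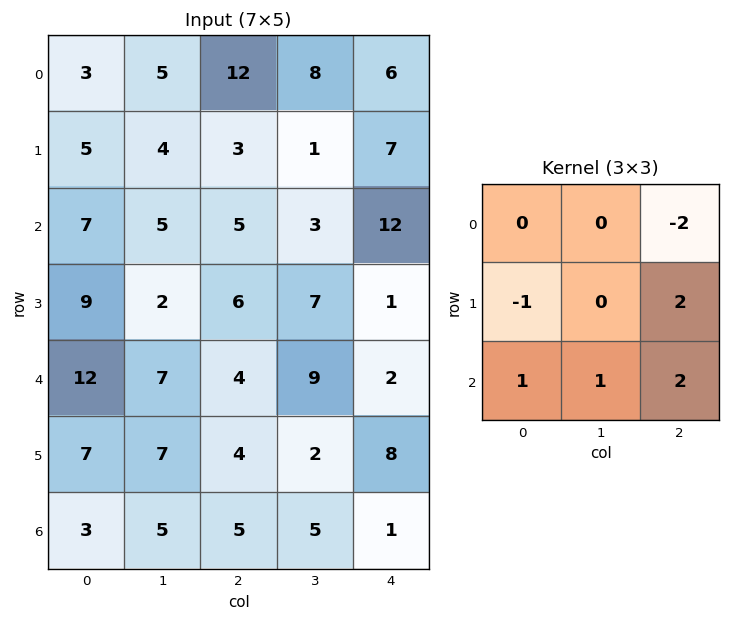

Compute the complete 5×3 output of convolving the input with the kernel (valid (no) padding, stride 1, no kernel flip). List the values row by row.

-1 -2 31
20 21 20
20 35 -11
6 12 20
11 -1 20

Output[0,0]: The receptive field on the input at this output position is [3 5 12 / 5 4 3 / 7 5 5]. Elementwise product with the kernel and sum: 12·-2 + 5·-1 + 3·2 + 7·1 + 5·1 + 5·2.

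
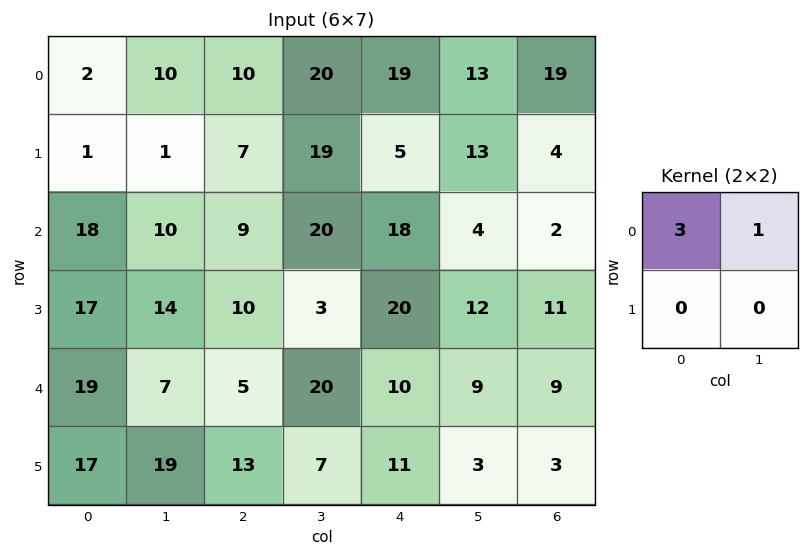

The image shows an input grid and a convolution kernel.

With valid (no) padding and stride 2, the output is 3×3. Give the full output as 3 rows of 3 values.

Output[0,0]: The receptive field on the input at this output position is [2 10 / 1 1]. Elementwise product with the kernel and sum: 2·3 + 10·1.
Output[0,1]: The receptive field on the input at this output position is [10 20 / 7 19]. Elementwise product with the kernel and sum: 10·3 + 20·1.

16 50 70
64 47 58
64 35 39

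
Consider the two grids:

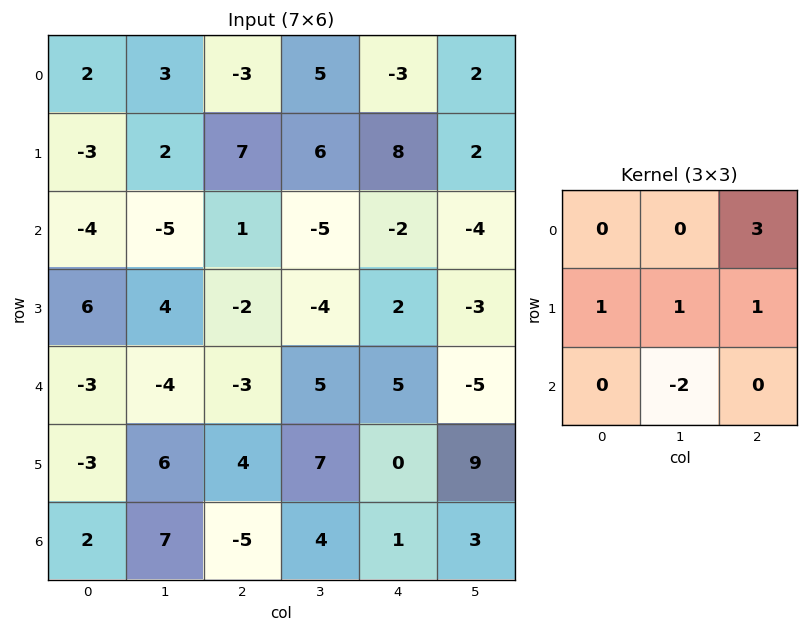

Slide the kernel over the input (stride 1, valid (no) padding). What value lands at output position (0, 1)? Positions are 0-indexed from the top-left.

The receptive field on the input at this output position is [3 -3 5 / 2 7 6 / -5 1 -5]. Elementwise product with the kernel and sum: 5·3 + 2·1 + 7·1 + 6·1 + 1·-2.

28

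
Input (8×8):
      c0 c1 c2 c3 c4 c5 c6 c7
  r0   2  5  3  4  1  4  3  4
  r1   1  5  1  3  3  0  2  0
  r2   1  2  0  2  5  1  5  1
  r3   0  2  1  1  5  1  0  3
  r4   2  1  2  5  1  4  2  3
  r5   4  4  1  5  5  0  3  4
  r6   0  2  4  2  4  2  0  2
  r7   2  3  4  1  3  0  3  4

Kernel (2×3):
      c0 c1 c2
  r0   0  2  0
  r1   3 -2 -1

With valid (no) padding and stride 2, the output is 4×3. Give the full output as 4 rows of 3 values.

Output[0,0]: The receptive field on the input at this output position is [2 5 3 / 1 5 1]. Elementwise product with the kernel and sum: 5·2 + 1·3 + 5·-2 + 1·-1.
Output[0,1]: The receptive field on the input at this output position is [3 4 1 / 1 3 3]. Elementwise product with the kernel and sum: 4·2 + 1·3 + 3·-2 + 3·-1.

2 2 15
-1 0 15
5 -2 20
0 11 10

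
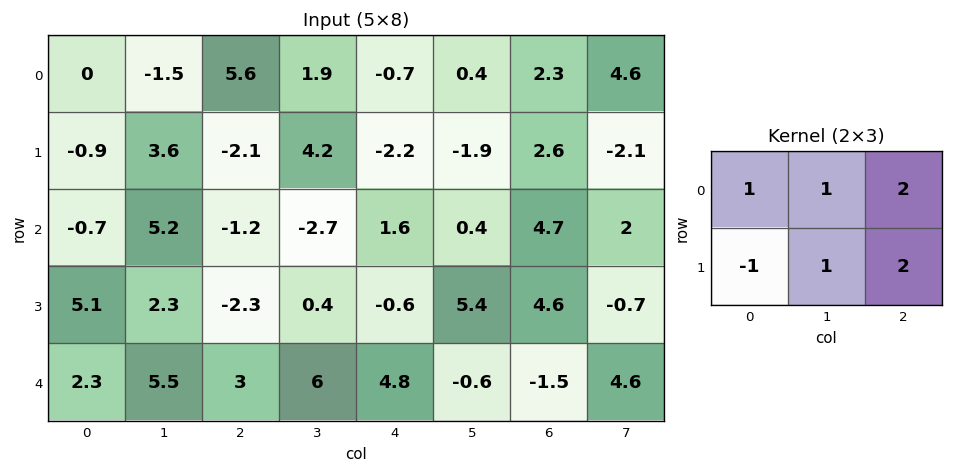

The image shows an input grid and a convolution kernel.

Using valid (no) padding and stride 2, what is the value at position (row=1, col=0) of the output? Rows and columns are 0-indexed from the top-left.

The receptive field on the input at this output position is [-0.7 5.2 -1.2 / 5.1 2.3 -2.3]. Elementwise product with the kernel and sum: -0.7·1 + 5.2·1 + -1.2·2 + 5.1·-1 + 2.3·1 + -2.3·2.

-5.3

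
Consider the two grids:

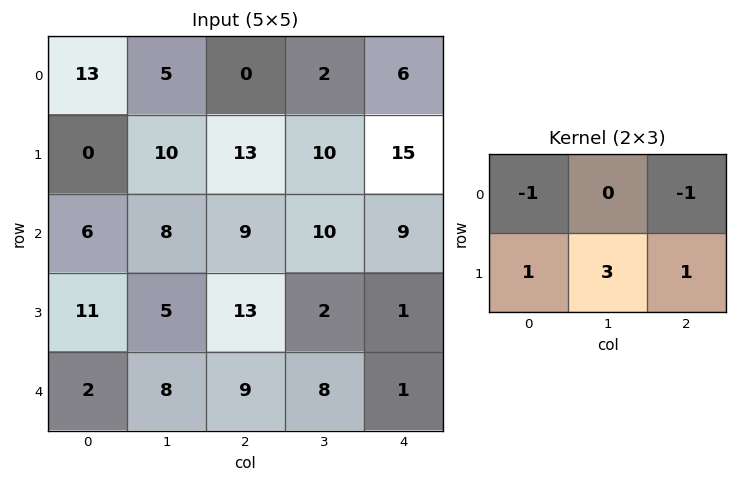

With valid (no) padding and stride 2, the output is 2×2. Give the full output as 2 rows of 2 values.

Output[0,0]: The receptive field on the input at this output position is [13 5 0 / 0 10 13]. Elementwise product with the kernel and sum: 13·-1 + 0·-1 + 0·1 + 10·3 + 13·1.

30 52
24 2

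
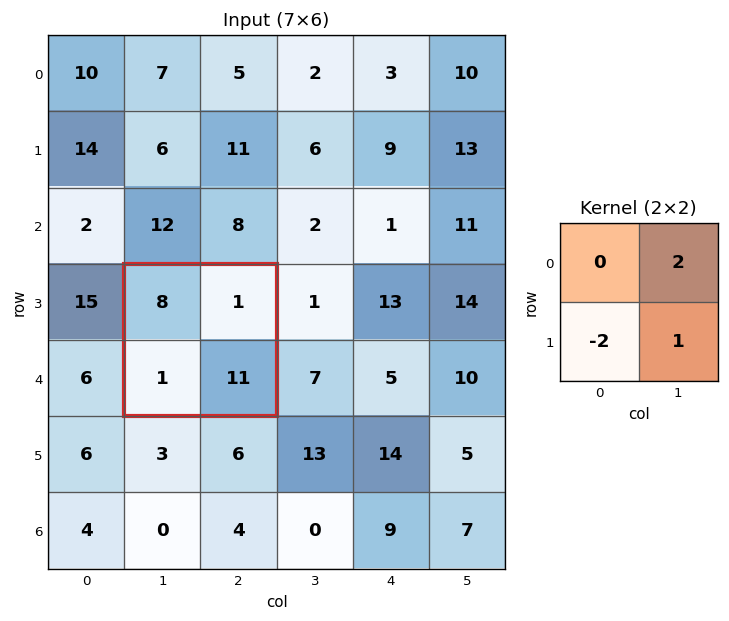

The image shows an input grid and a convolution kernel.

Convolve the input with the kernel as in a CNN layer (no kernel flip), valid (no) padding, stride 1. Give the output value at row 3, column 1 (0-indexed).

11

The receptive field on the input at this output position is [8 1 / 1 11]. Elementwise product with the kernel and sum: 1·2 + 1·-2 + 11·1.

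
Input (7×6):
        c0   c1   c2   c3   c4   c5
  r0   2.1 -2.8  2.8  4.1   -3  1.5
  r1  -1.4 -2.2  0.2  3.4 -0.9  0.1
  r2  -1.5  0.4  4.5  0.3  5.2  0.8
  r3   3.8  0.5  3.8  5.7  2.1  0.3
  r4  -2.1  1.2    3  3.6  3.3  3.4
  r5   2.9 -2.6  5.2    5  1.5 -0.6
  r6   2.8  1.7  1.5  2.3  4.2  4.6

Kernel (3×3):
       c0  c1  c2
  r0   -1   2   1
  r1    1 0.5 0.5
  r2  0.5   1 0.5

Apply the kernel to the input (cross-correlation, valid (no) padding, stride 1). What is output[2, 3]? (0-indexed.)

24.6

The receptive field on the input at this output position is [0.3 5.2 0.8 / 5.7 2.1 0.3 / 3.6 3.3 3.4]. Elementwise product with the kernel and sum: 0.3·-1 + 5.2·2 + 0.8·1 + 5.7·1 + 2.1·0.5 + 0.3·0.5 + 3.6·0.5 + 3.3·1 + 3.4·0.5.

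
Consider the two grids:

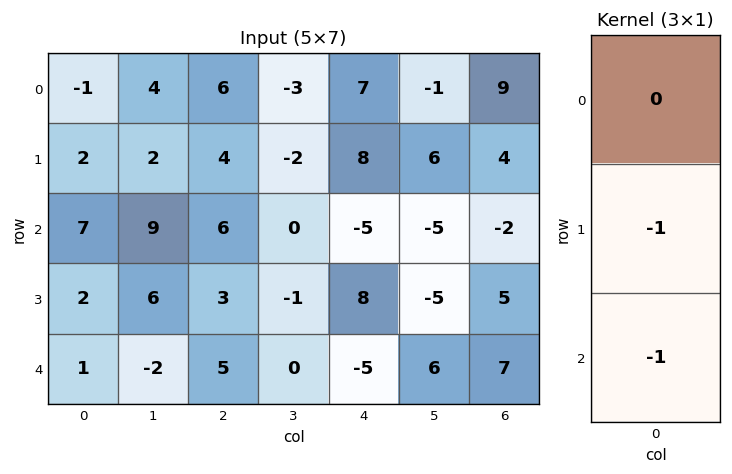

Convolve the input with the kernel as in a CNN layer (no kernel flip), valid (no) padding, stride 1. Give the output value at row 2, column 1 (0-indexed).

-4

The receptive field on the input at this output position is [9 / 6 / -2]. Elementwise product with the kernel and sum: 6·-1 + -2·-1.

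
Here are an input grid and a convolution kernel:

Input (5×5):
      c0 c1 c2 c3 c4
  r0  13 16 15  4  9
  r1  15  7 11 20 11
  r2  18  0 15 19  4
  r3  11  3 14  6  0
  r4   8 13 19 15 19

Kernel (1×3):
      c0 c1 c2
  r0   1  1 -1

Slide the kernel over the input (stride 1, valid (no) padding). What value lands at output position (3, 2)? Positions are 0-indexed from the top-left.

20

The receptive field on the input at this output position is [14 6 0]. Elementwise product with the kernel and sum: 14·1 + 6·1 + 0·-1.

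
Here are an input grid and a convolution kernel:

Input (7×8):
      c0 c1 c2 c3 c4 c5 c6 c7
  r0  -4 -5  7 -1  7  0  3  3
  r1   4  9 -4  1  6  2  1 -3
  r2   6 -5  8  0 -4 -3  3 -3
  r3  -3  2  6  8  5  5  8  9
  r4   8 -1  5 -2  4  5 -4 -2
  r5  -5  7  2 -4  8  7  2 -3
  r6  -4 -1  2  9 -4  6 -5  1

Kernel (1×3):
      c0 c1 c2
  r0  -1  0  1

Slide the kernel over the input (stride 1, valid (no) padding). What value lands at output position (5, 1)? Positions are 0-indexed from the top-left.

The receptive field on the input at this output position is [7 2 -4]. Elementwise product with the kernel and sum: 7·-1 + -4·1.

-11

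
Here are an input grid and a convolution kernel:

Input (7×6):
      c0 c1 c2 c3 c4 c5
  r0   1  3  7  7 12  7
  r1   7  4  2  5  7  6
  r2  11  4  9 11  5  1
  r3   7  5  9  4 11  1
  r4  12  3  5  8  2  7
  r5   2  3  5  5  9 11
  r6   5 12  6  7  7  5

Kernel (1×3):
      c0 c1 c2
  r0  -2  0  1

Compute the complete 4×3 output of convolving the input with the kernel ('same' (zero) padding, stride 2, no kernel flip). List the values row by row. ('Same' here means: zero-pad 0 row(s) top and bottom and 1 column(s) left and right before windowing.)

3 1 -7
4 3 -21
3 2 -9
12 -17 -9

Output[0,0]: The receptive field on the zero-padded input at this output position is [0 1 3]. Elementwise product with the kernel and sum: 0·-2 + 3·1.
Output[0,1]: The receptive field on the zero-padded input at this output position is [3 7 7]. Elementwise product with the kernel and sum: 3·-2 + 7·1.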